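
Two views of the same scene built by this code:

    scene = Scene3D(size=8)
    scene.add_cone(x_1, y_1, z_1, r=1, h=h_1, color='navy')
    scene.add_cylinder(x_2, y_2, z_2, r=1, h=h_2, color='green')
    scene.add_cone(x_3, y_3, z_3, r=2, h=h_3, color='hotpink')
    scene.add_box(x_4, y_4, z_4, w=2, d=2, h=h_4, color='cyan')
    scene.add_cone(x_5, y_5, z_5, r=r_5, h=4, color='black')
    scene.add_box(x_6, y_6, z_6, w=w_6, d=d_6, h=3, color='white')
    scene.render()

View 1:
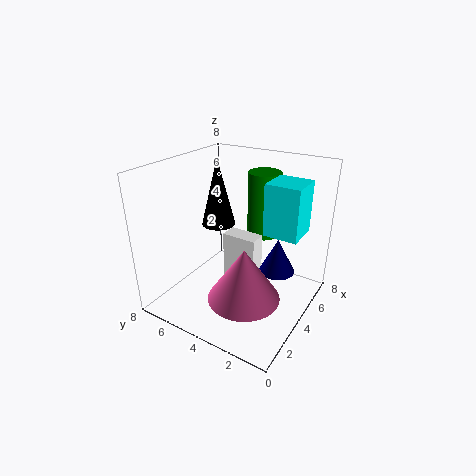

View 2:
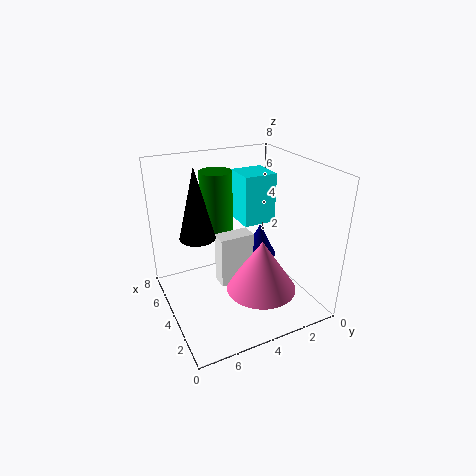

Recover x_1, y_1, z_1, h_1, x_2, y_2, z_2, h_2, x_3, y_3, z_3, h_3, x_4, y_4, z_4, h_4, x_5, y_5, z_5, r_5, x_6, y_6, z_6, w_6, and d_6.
x_1 = 5; y_1 = 2; z_1 = 2; h_1 = 2; x_2 = 7; y_2 = 4; z_2 = 3; h_2 = 4; x_3 = 3; y_3 = 3; z_3 = 1; h_3 = 3; x_4 = 5; y_4 = 1; z_4 = 4; h_4 = 3; x_5 = 5; y_5 = 6; z_5 = 4; r_5 = 1; x_6 = 4; y_6 = 3; z_6 = 1; w_6 = 1; d_6 = 2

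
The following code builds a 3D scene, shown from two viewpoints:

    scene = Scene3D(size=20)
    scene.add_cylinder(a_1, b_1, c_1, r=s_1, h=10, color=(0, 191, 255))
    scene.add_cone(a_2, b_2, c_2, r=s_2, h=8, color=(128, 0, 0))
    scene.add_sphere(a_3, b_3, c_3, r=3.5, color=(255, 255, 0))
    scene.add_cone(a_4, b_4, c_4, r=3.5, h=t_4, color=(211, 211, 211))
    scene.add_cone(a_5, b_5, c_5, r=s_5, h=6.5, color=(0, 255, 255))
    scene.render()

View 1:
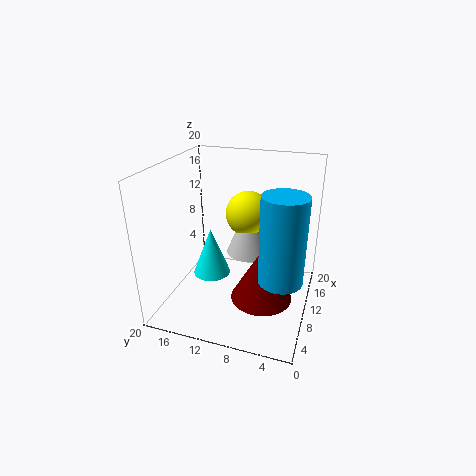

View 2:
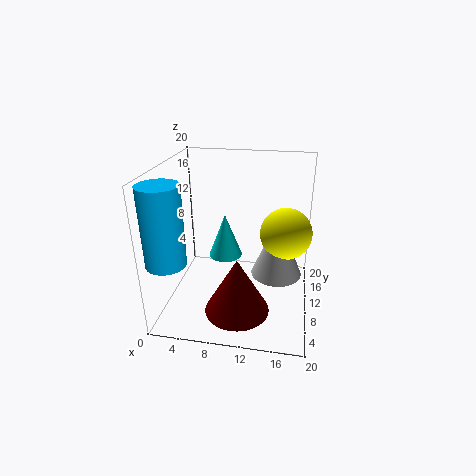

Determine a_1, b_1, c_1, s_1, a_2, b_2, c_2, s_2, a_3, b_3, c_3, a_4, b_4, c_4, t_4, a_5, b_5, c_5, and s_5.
a_1 = 2.5
b_1 = 2.5
c_1 = 9.5
s_1 = 2.5
a_2 = 10.5
b_2 = 6.5
c_2 = 0.5
s_2 = 4.5
a_3 = 16.5
b_3 = 10.5
c_3 = 11
a_4 = 15.5
b_4 = 10
c_4 = 5
t_4 = 8.5
a_5 = 7.5
b_5 = 13
c_5 = 5.5
s_5 = 2.5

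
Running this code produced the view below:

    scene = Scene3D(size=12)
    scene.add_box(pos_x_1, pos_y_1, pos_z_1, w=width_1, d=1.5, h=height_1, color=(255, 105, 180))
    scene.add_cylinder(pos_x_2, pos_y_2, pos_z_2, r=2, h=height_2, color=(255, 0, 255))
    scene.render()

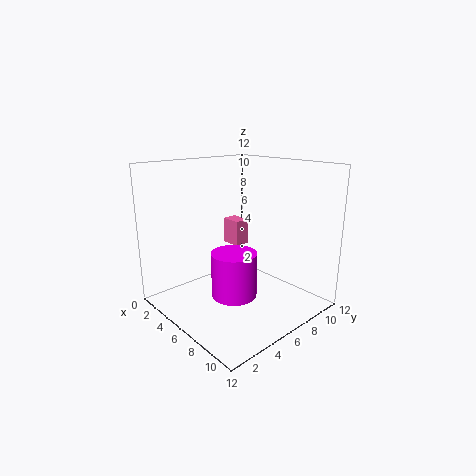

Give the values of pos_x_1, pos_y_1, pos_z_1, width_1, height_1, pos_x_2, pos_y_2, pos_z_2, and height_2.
pos_x_1 = 0.5, pos_y_1 = 9, pos_z_1 = 3.5, width_1 = 2, height_1 = 2.5, pos_x_2 = 5.5, pos_y_2 = 6, pos_z_2 = 0.5, height_2 = 4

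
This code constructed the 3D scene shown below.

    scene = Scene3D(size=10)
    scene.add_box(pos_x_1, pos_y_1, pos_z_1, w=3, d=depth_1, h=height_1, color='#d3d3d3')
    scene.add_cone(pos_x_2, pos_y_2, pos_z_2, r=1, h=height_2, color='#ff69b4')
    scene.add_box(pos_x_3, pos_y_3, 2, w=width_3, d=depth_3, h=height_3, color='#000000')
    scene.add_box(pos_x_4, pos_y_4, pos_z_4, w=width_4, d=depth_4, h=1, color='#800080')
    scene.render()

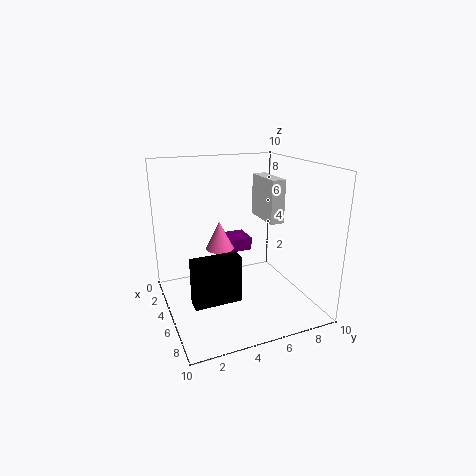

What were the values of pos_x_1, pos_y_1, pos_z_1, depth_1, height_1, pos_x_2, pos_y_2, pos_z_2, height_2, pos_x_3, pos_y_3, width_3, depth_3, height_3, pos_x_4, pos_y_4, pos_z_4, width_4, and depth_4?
pos_x_1 = 3; pos_y_1 = 7; pos_z_1 = 6; depth_1 = 1; height_1 = 3; pos_x_2 = 4; pos_y_2 = 4; pos_z_2 = 4; height_2 = 2; pos_x_3 = 7; pos_y_3 = 1; width_3 = 1; depth_3 = 3; height_3 = 3; pos_x_4 = 1; pos_y_4 = 5; pos_z_4 = 3; width_4 = 2; depth_4 = 2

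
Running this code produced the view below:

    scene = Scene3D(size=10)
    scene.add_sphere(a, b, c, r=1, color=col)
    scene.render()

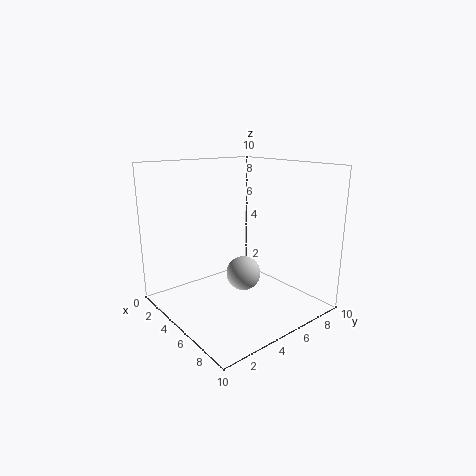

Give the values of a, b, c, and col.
a = 8, b = 3, c = 4, col = 'lightgray'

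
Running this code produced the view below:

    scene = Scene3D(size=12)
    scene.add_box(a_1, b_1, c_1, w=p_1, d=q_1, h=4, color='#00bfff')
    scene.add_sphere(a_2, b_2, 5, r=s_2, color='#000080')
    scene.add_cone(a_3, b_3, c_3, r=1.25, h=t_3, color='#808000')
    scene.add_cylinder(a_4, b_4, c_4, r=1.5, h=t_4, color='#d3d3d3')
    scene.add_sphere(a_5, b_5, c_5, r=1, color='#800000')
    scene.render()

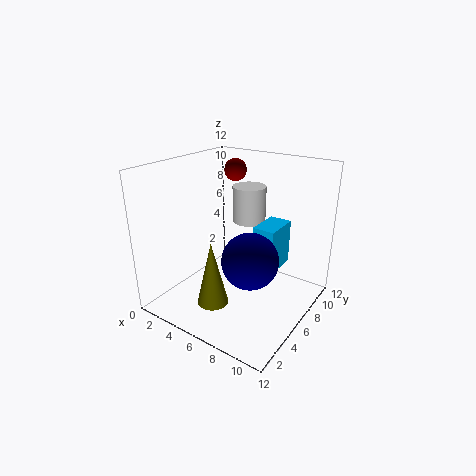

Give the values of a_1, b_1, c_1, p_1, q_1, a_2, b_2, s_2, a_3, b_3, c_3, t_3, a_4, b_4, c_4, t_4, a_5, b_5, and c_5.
a_1 = 6.5; b_1 = 7.5; c_1 = 2.5; p_1 = 2; q_1 = 3.25; a_2 = 8; b_2 = 4.75; s_2 = 2.25; a_3 = 5.75; b_3 = 2.75; c_3 = 1.5; t_3 = 5.25; a_4 = 5; b_4 = 9.25; c_4 = 6.25; t_4 = 3.25; a_5 = 3.5; b_5 = 9.25; c_5 = 10.75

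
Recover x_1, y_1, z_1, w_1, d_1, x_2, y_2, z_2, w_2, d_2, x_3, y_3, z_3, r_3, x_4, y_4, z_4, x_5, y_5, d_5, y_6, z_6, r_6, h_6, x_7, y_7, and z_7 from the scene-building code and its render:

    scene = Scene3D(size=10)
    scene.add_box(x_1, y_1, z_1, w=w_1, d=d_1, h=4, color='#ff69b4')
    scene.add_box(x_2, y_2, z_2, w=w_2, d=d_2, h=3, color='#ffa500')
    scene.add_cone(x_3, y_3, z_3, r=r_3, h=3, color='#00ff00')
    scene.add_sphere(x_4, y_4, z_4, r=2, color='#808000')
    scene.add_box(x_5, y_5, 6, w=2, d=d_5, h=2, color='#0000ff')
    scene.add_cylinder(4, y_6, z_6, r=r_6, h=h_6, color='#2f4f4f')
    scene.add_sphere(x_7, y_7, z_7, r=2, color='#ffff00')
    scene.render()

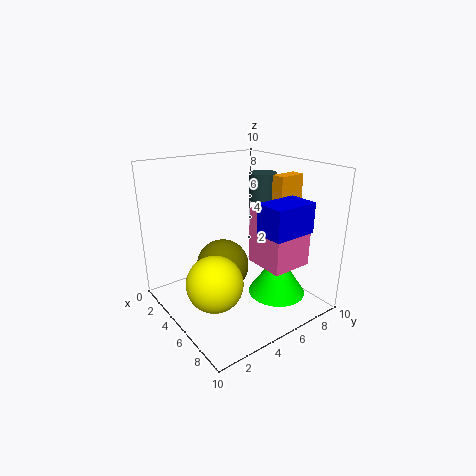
x_1 = 5
y_1 = 6
z_1 = 3
w_1 = 3
d_1 = 3
x_2 = 5
y_2 = 8
z_2 = 6
w_2 = 1
d_2 = 2
x_3 = 7
y_3 = 7
z_3 = 1
r_3 = 2
x_4 = 3
y_4 = 5
z_4 = 2
x_5 = 7
y_5 = 5
d_5 = 3
y_6 = 8
z_6 = 7
r_6 = 1
h_6 = 2
x_7 = 5
y_7 = 3
z_7 = 2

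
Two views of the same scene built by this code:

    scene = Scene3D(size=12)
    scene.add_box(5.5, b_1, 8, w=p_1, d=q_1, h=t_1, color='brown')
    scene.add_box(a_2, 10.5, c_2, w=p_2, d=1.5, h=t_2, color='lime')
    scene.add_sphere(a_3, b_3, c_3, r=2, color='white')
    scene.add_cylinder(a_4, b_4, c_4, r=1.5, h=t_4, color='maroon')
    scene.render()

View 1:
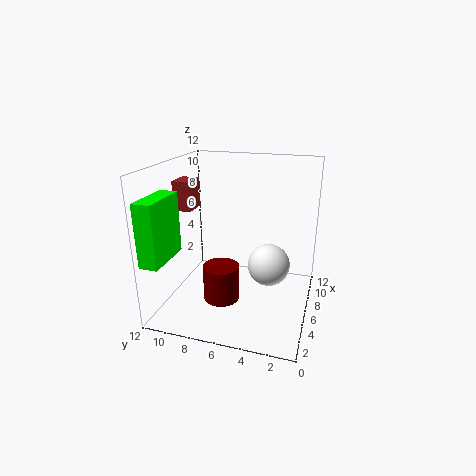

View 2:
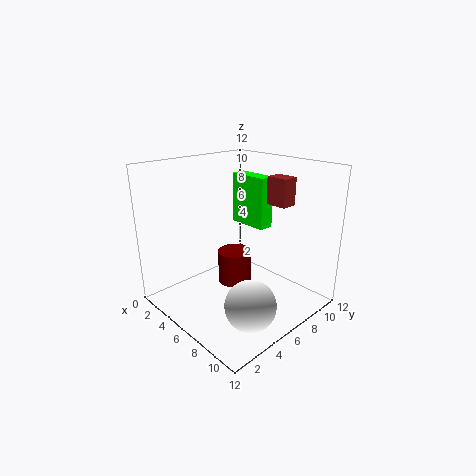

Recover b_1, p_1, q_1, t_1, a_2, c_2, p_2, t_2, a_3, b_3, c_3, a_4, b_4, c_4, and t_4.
b_1 = 10, p_1 = 2, q_1 = 1.5, t_1 = 2.5, a_2 = 0.5, c_2 = 5, p_2 = 4, t_2 = 5, a_3 = 9.5, b_3 = 4, c_3 = 2, a_4 = 4.5, b_4 = 7, c_4 = 1, t_4 = 3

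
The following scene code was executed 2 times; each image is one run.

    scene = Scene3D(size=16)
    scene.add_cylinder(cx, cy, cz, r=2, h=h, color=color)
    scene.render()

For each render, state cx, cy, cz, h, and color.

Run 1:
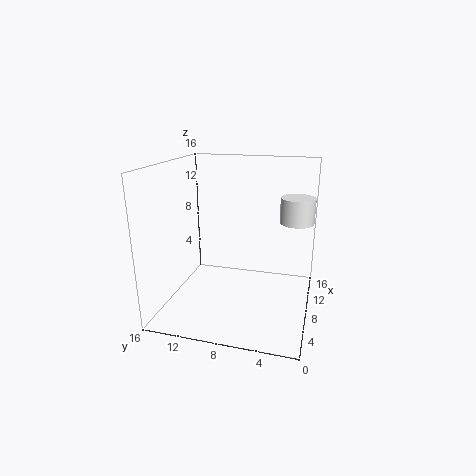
cx = 12, cy = 2, cz = 9, h = 3, color = 'white'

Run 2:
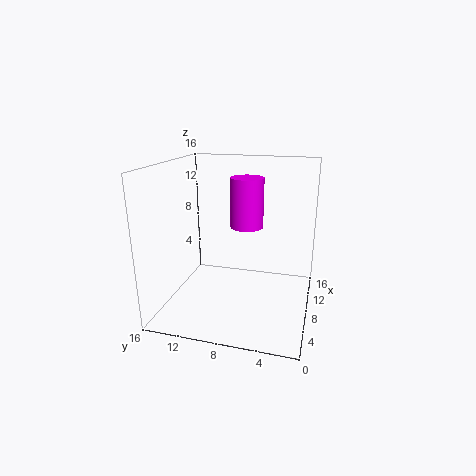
cx = 12, cy = 8, cz = 8, h = 6, color = 'magenta'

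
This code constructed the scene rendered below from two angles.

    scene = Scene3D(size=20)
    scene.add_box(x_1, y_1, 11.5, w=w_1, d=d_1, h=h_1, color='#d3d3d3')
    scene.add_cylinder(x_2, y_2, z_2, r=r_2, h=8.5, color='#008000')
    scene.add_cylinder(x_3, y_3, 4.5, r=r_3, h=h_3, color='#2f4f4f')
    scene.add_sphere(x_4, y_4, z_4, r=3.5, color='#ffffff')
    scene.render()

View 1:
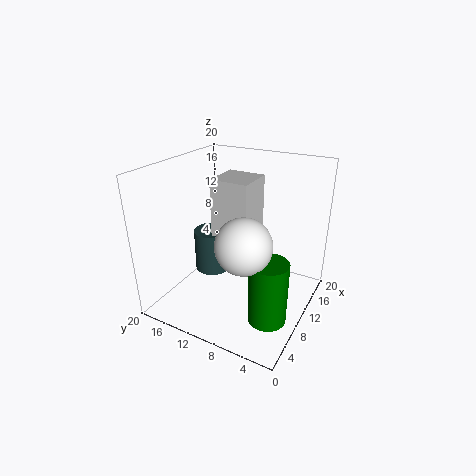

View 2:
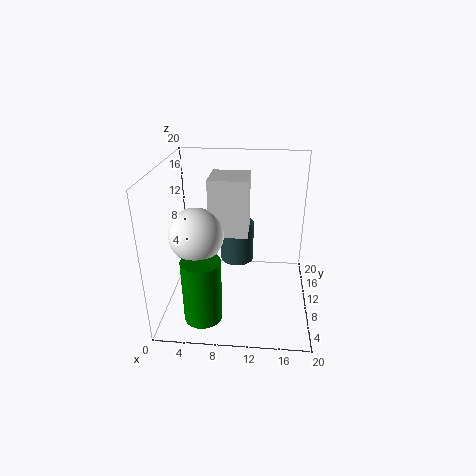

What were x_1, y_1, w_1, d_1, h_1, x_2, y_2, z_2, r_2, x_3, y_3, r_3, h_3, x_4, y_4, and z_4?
x_1 = 6.5
y_1 = 7
w_1 = 5
d_1 = 5
h_1 = 7.5
x_2 = 6
y_2 = 3.5
z_2 = 1.5
r_2 = 2.5
x_3 = 9.5
y_3 = 14
r_3 = 2.5
h_3 = 6
x_4 = 5
y_4 = 6.5
z_4 = 12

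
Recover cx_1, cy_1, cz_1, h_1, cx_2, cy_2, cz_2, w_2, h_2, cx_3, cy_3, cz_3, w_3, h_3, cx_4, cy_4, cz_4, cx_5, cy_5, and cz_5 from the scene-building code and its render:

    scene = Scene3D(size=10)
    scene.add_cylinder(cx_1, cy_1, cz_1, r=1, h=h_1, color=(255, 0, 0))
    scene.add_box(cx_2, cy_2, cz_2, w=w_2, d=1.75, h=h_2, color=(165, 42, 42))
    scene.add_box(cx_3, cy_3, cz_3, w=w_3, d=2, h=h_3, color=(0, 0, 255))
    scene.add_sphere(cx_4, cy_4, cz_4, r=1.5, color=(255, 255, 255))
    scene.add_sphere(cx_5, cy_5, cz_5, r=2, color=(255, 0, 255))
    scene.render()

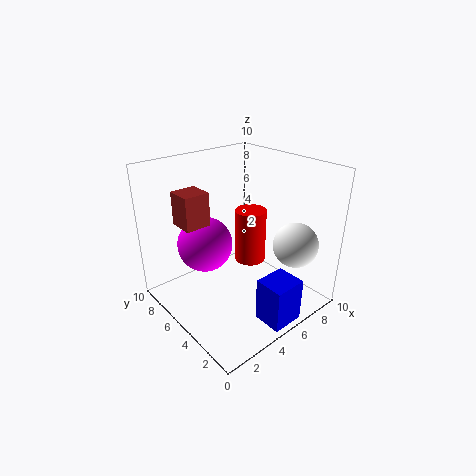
cx_1 = 5; cy_1 = 3.75; cz_1 = 4; h_1 = 3.5; cx_2 = 1.5; cy_2 = 5.75; cz_2 = 6.25; w_2 = 1.75; h_2 = 2.25; cx_3 = 4.25; cy_3 = 0.25; cz_3 = 0.25; w_3 = 2.25; h_3 = 3; cx_4 = 7.25; cy_4 = 1.75; cz_4 = 5; cx_5 = 3.75; cy_5 = 7.25; cz_5 = 4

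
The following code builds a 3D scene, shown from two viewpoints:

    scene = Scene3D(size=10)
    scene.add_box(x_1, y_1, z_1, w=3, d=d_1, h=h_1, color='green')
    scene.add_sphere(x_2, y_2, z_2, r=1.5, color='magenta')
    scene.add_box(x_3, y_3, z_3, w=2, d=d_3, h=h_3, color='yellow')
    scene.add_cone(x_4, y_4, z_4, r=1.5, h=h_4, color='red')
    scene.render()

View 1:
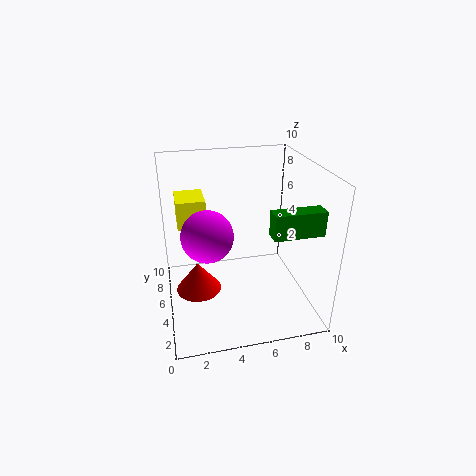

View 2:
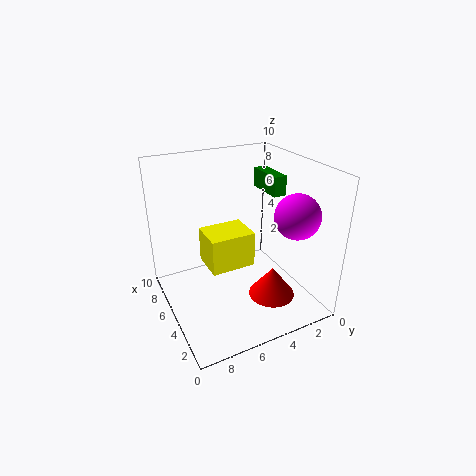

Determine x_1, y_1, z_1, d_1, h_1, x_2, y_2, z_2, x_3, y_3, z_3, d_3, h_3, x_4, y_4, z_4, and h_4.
x_1 = 6
y_1 = 0.5
z_1 = 7
d_1 = 1
h_1 = 1.5
x_2 = 2.5
y_2 = 2
z_2 = 7
x_3 = 1
y_3 = 6
z_3 = 5.5
d_3 = 2.5
h_3 = 2
x_4 = 2
y_4 = 4
z_4 = 2
h_4 = 2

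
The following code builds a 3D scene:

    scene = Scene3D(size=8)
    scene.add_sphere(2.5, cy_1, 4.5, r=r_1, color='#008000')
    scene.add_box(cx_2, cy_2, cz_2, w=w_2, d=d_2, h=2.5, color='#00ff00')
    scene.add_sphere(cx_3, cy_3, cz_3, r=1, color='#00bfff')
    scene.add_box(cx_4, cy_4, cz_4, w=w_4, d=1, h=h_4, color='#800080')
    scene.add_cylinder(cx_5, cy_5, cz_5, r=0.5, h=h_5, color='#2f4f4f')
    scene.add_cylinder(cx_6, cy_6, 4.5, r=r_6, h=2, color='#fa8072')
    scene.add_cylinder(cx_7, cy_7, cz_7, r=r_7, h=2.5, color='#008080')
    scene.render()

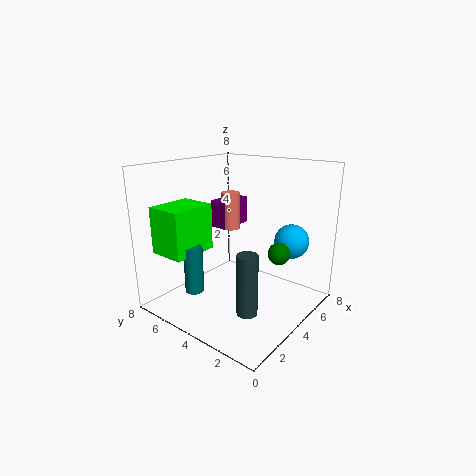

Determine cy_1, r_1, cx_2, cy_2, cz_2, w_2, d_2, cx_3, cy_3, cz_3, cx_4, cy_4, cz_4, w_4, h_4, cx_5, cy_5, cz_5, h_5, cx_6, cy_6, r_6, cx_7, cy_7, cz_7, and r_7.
cy_1 = 0.5, r_1 = 0.5, cx_2 = 0.5, cy_2 = 5, cz_2 = 3.5, w_2 = 2.5, d_2 = 2, cx_3 = 6.5, cy_3 = 2, cz_3 = 3.5, cx_4 = 3.5, cy_4 = 4.5, cz_4 = 4.5, w_4 = 2, h_4 = 1.5, cx_5 = 1.5, cy_5 = 1.5, cz_5 = 1.5, h_5 = 3, cx_6 = 4, cy_6 = 4.5, r_6 = 0.5, cx_7 = 1.5, cy_7 = 5, cz_7 = 1.5, r_7 = 0.5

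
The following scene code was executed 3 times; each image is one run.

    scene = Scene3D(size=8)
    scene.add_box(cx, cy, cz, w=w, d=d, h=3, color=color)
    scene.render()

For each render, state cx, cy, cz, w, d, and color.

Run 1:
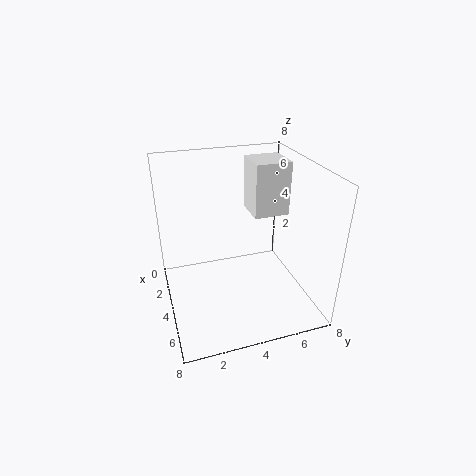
cx = 2, cy = 5, cz = 5, w = 2, d = 2, color = 'white'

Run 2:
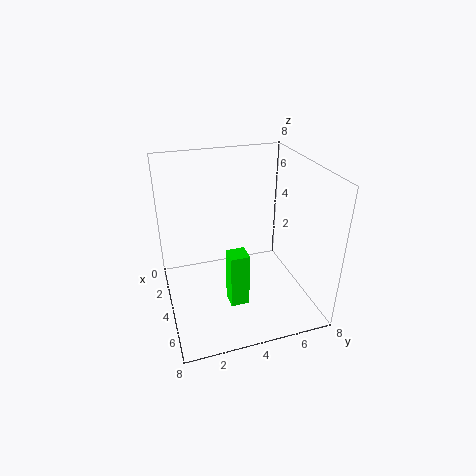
cx = 5, cy = 3, cz = 1, w = 1, d = 1, color = 'lime'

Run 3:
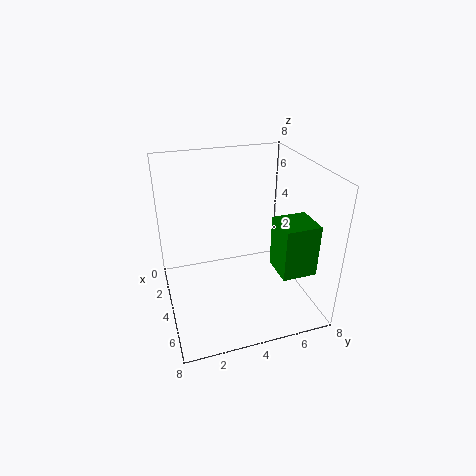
cx = 4, cy = 6, cz = 2, w = 2, d = 2, color = 'green'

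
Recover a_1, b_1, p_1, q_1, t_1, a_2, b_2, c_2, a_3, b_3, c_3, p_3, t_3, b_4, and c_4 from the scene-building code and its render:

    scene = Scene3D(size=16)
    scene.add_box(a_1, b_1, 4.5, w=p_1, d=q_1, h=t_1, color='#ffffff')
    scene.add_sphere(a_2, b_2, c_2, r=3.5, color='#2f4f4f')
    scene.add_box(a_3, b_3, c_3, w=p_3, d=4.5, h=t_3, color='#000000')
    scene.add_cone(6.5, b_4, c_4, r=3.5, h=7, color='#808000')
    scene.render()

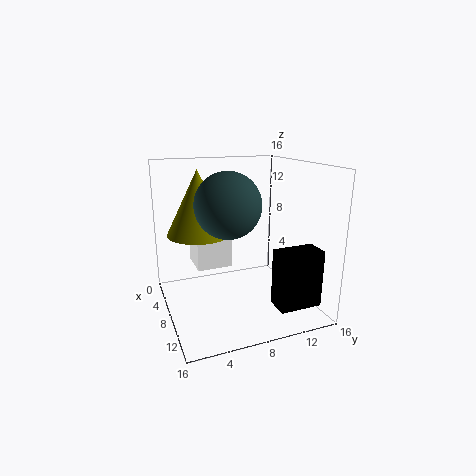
a_1 = 3.5
b_1 = 3.5
p_1 = 4
q_1 = 4
t_1 = 4
a_2 = 9
b_2 = 6.5
c_2 = 12
a_3 = 12.5
b_3 = 10
c_3 = 2
p_3 = 2.5
t_3 = 6
b_4 = 4
c_4 = 8.5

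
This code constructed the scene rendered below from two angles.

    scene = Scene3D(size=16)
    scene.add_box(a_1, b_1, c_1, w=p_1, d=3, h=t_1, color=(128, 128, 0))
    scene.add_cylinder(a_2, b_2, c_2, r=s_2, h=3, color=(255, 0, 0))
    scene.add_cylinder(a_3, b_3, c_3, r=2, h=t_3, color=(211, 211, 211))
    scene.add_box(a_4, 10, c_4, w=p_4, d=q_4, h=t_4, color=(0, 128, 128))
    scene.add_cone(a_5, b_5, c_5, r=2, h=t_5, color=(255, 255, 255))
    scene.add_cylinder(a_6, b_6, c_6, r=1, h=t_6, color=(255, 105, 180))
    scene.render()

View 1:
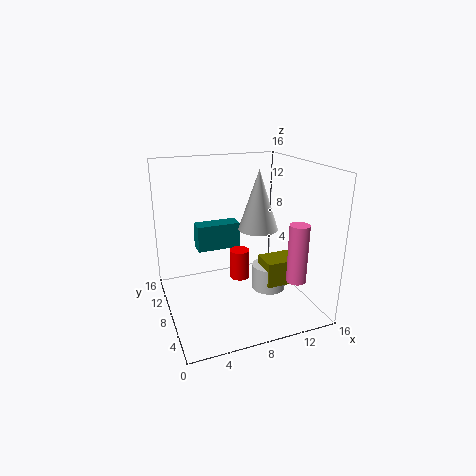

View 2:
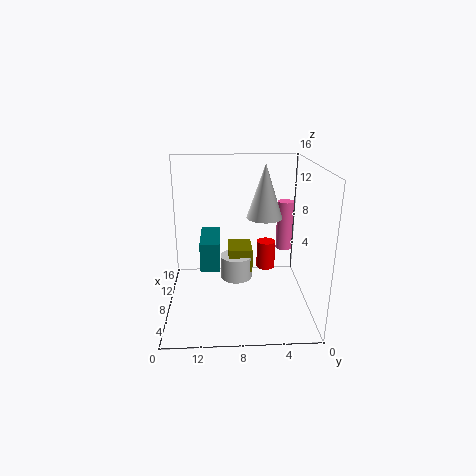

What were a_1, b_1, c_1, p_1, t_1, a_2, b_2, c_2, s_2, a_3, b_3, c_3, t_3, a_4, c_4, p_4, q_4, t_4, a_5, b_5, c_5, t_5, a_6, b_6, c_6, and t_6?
a_1 = 11
b_1 = 6
c_1 = 2
p_1 = 4
t_1 = 3
a_2 = 7
b_2 = 5
c_2 = 5
s_2 = 1
a_3 = 12
b_3 = 8
c_3 = 1
t_3 = 3
a_4 = 4
c_4 = 6
p_4 = 5
q_4 = 2
t_4 = 3
a_5 = 9
b_5 = 5
c_5 = 10
t_5 = 6
a_6 = 12
b_6 = 2
c_6 = 5
t_6 = 6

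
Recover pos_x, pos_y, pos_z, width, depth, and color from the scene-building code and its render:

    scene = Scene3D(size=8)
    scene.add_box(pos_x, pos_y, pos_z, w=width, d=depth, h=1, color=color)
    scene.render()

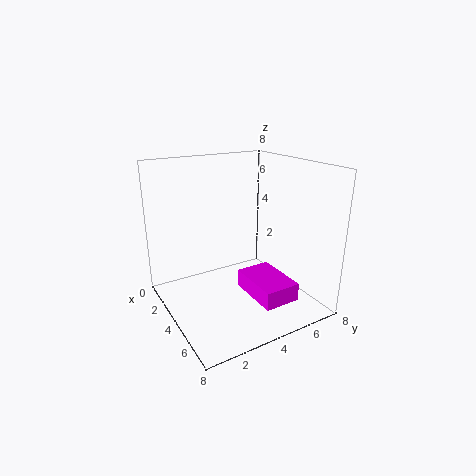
pos_x = 4, pos_y = 4, pos_z = 1, width = 3, depth = 2, color = 'magenta'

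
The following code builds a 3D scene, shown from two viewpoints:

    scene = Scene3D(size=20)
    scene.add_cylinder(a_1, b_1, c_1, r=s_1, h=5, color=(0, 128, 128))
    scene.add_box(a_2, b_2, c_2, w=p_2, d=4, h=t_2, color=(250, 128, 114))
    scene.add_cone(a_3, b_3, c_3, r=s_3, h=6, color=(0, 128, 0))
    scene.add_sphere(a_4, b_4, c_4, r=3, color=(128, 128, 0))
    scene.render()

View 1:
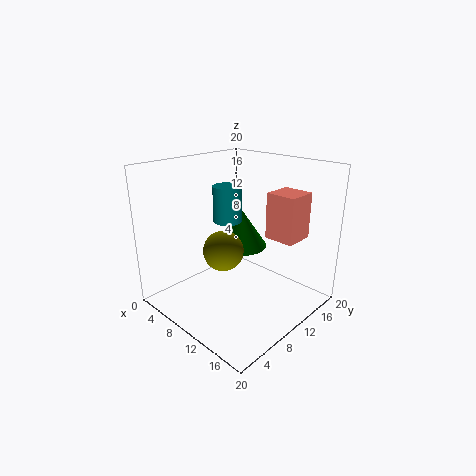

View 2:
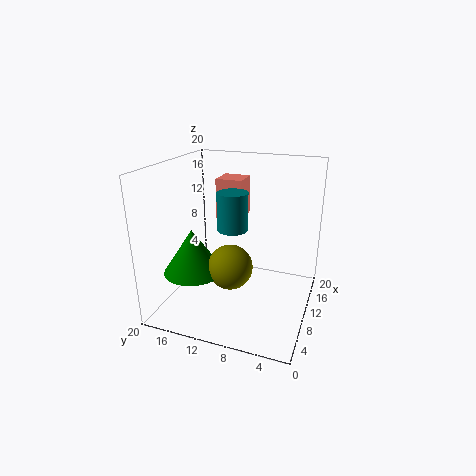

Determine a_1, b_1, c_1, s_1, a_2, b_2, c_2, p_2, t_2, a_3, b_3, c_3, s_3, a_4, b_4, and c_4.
a_1 = 8, b_1 = 10, c_1 = 12, s_1 = 2, a_2 = 14, b_2 = 11, c_2 = 11, p_2 = 4, t_2 = 6, a_3 = 6, b_3 = 15, c_3 = 6, s_3 = 4, a_4 = 7, b_4 = 10, c_4 = 7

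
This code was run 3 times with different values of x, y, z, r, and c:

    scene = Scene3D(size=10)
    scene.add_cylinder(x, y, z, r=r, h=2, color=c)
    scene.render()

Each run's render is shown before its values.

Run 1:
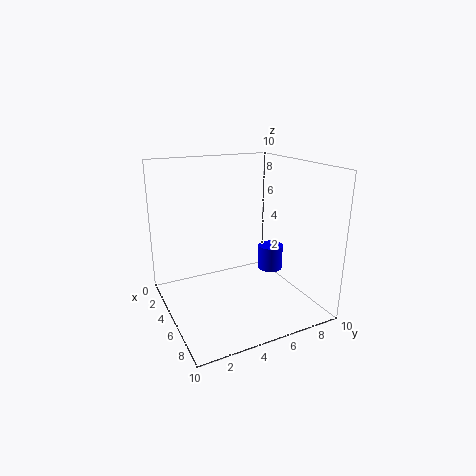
x = 3, y = 9, z = 1, r = 1, c = 'blue'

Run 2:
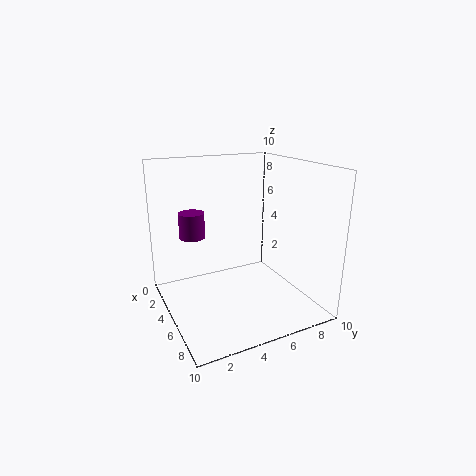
x = 1, y = 3, z = 4, r = 1, c = 'purple'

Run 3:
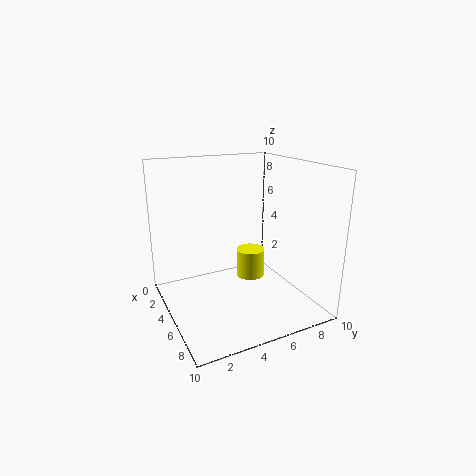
x = 5, y = 6, z = 2, r = 1, c = 'yellow'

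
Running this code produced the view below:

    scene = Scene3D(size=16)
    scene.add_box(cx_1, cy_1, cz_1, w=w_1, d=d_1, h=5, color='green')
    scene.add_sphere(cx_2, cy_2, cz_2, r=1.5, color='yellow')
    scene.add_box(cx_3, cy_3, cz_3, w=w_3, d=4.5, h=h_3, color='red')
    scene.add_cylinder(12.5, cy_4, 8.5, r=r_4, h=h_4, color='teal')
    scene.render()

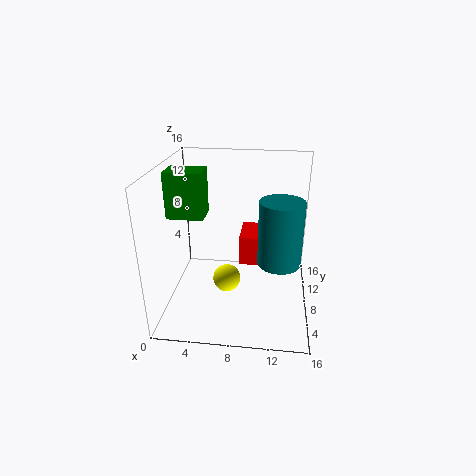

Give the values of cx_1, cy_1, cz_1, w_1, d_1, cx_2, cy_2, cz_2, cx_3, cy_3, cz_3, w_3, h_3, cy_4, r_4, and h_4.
cx_1 = 0.5, cy_1 = 6.5, cz_1 = 10.5, w_1 = 4, d_1 = 3, cx_2 = 7, cy_2 = 6, cz_2 = 4, cx_3 = 8, cy_3 = 9, cz_3 = 4, w_3 = 5, h_3 = 3.5, cy_4 = 2.5, r_4 = 2, h_4 = 6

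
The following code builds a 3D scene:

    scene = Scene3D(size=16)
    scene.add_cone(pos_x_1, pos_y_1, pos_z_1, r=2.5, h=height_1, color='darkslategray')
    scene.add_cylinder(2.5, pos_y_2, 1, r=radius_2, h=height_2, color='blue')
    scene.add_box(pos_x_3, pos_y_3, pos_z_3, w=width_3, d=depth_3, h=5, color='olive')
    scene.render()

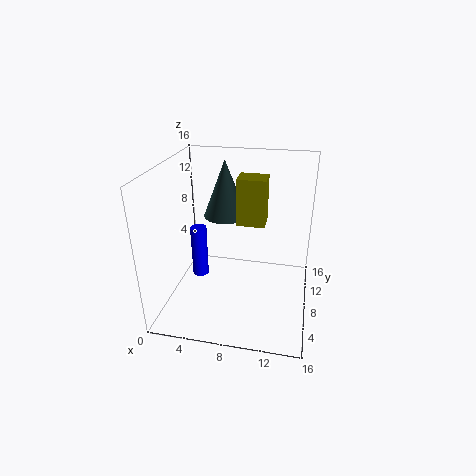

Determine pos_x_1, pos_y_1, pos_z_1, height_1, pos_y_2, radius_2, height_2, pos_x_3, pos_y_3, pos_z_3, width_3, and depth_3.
pos_x_1 = 6
pos_y_1 = 10.5
pos_z_1 = 9.5
height_1 = 6.5
pos_y_2 = 10.5
radius_2 = 1
height_2 = 6.5
pos_x_3 = 8
pos_y_3 = 7
pos_z_3 = 10
width_3 = 3
depth_3 = 2.5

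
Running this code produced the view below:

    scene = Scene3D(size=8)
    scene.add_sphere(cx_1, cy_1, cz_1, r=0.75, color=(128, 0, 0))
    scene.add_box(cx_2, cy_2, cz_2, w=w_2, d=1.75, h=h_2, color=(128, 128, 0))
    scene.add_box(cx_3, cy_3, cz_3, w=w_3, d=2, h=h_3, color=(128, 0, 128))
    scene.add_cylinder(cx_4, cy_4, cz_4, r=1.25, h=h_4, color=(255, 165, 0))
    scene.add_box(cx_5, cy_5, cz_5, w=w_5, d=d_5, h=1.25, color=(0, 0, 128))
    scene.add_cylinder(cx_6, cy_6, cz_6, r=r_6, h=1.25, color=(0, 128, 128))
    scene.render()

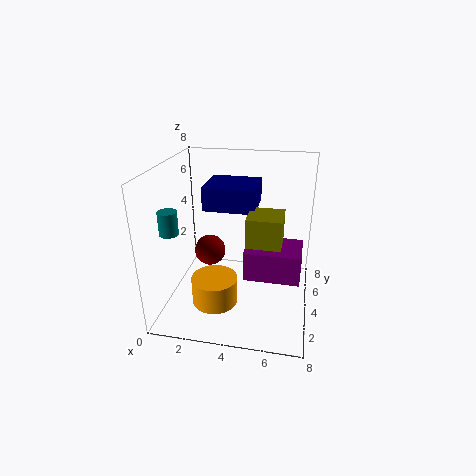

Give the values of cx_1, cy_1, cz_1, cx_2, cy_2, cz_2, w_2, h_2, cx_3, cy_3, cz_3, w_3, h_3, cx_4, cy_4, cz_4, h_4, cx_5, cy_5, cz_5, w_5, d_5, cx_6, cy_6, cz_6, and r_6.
cx_1 = 3, cy_1 = 2, cz_1 = 4.25, cx_2 = 4.75, cy_2 = 2, cz_2 = 4.5, w_2 = 1.75, h_2 = 1.5, cx_3 = 4.75, cy_3 = 1.5, cz_3 = 3, w_3 = 2.75, h_3 = 1.5, cx_4 = 3, cy_4 = 2.5, cz_4 = 0.75, h_4 = 1.5, cx_5 = 2.25, cy_5 = 3.25, cz_5 = 5.75, w_5 = 2.75, d_5 = 2.5, cx_6 = 0.75, cy_6 = 2.25, cz_6 = 4.75, r_6 = 0.5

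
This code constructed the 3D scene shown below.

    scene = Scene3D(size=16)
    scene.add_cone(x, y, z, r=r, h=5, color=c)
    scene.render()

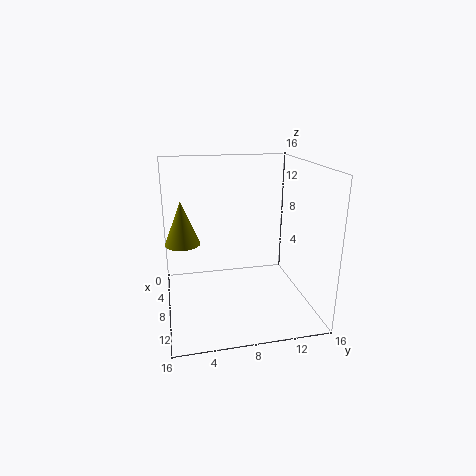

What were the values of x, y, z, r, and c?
x = 6; y = 2; z = 7; r = 2; c = 'olive'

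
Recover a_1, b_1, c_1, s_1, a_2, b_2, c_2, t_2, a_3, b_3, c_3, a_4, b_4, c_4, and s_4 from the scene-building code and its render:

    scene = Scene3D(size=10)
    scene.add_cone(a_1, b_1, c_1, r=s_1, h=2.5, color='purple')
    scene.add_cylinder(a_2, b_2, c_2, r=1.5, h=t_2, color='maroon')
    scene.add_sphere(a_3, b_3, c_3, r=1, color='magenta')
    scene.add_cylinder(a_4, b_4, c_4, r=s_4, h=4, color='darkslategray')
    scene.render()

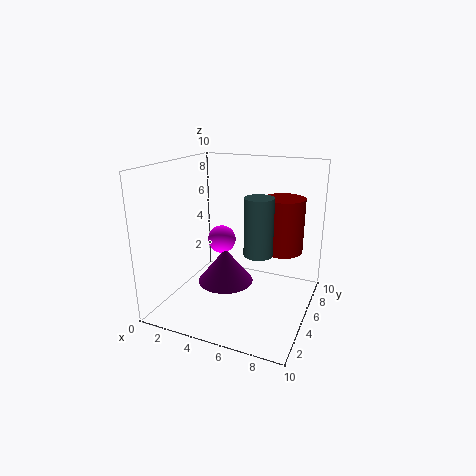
a_1 = 4
b_1 = 5
c_1 = 1.5
s_1 = 2
a_2 = 7.5
b_2 = 7.5
c_2 = 3.5
t_2 = 4
a_3 = 3.5
b_3 = 5.5
c_3 = 4.5
a_4 = 6.5
b_4 = 5
c_4 = 4
s_4 = 1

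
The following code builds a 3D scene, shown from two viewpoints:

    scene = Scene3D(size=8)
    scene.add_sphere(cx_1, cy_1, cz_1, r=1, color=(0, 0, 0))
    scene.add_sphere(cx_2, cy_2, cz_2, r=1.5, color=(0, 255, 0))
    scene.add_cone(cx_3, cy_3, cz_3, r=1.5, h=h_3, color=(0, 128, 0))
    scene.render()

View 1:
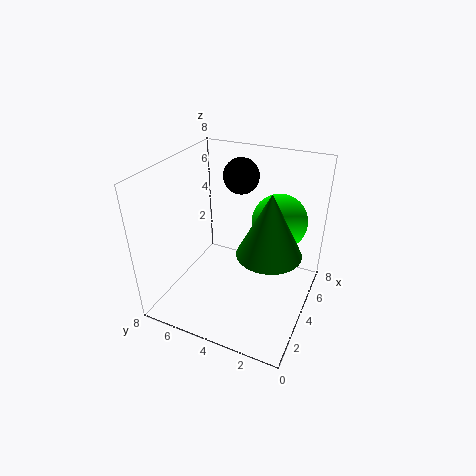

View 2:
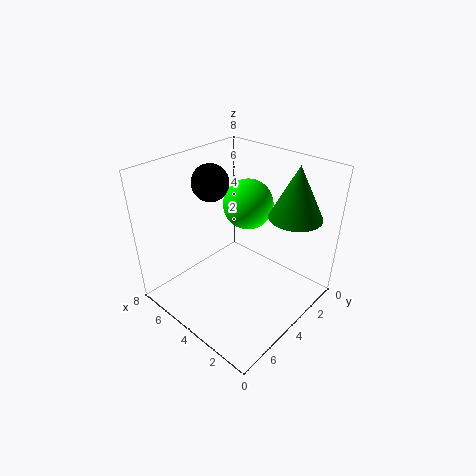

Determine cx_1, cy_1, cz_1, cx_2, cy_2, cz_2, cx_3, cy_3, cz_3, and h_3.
cx_1 = 5.5
cy_1 = 4.5
cz_1 = 7
cx_2 = 5
cy_2 = 2
cz_2 = 5
cx_3 = 2
cy_3 = 1.5
cz_3 = 5
h_3 = 3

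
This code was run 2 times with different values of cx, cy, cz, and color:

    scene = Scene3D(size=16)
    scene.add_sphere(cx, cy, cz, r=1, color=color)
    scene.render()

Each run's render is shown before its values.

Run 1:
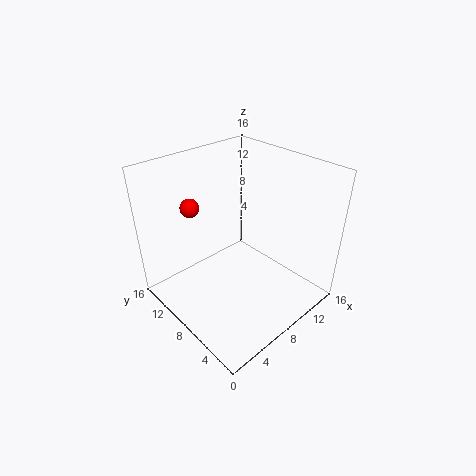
cx = 4; cy = 11; cz = 12; color = 'red'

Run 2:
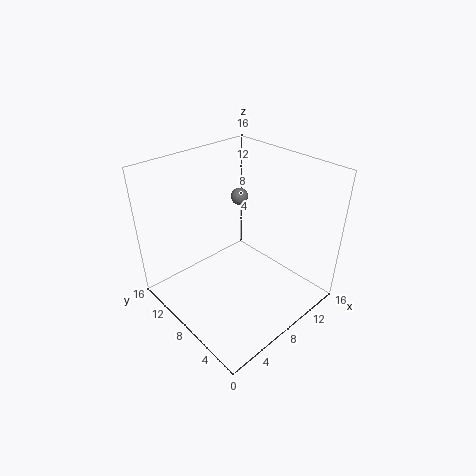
cx = 11; cy = 11; cz = 11; color = 'gray'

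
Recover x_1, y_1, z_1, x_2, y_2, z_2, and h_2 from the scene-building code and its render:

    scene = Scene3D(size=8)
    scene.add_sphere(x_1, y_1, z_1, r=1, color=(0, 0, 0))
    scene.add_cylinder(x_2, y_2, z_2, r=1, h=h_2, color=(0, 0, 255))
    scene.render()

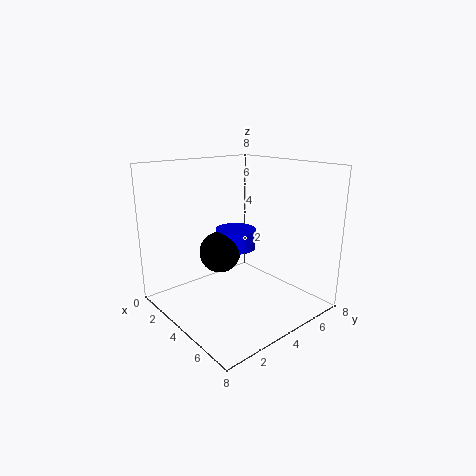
x_1 = 5
y_1 = 2
z_1 = 4
x_2 = 5
y_2 = 3
z_2 = 4
h_2 = 1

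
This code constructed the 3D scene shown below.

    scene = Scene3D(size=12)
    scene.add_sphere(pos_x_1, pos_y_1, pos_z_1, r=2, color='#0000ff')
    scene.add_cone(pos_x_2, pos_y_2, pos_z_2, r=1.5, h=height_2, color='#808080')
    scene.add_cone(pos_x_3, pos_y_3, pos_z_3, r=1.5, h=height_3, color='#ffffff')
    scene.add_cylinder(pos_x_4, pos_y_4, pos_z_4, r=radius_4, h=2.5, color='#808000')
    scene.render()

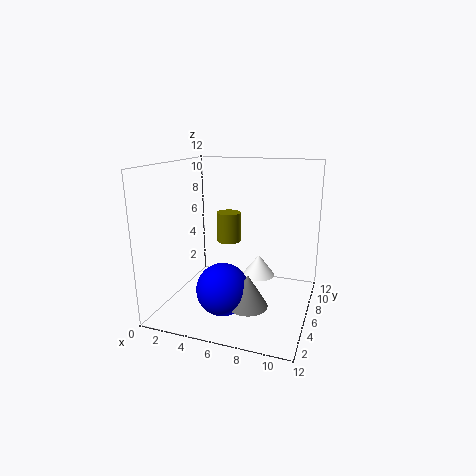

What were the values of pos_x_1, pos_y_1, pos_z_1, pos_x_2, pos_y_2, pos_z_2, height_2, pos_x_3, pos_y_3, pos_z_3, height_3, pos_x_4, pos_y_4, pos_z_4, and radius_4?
pos_x_1 = 6; pos_y_1 = 2.5; pos_z_1 = 3; pos_x_2 = 8; pos_y_2 = 2.5; pos_z_2 = 2; height_2 = 2.5; pos_x_3 = 7; pos_y_3 = 9; pos_z_3 = 1.5; height_3 = 2; pos_x_4 = 5; pos_y_4 = 6.5; pos_z_4 = 5.5; radius_4 = 1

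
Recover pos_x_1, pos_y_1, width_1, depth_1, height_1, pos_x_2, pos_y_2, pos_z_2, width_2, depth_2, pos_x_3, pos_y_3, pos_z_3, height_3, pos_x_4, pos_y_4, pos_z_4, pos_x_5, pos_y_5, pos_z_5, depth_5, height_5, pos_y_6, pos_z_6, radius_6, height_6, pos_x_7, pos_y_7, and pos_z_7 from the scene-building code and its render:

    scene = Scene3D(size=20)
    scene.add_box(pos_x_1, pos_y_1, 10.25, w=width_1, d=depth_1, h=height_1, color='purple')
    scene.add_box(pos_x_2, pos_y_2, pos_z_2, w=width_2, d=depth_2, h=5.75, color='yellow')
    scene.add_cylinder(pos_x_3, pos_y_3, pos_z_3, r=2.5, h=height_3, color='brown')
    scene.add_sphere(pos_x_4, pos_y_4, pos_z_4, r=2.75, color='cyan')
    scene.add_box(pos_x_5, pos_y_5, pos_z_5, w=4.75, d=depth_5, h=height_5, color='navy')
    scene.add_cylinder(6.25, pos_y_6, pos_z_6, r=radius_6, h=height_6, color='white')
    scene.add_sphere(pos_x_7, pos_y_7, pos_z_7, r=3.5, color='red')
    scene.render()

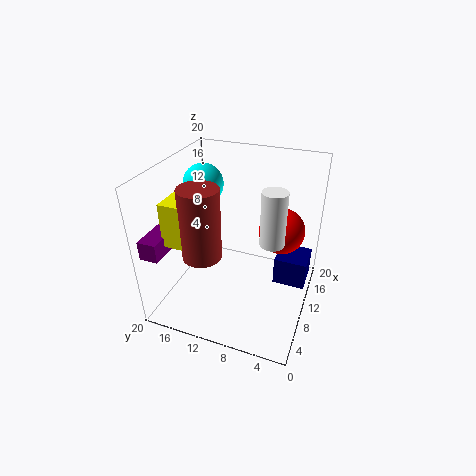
pos_x_1 = 0.75
pos_y_1 = 17
width_1 = 5.25
depth_1 = 2.5
height_1 = 2.5
pos_x_2 = 2.75
pos_y_2 = 14.25
pos_z_2 = 11.5
width_2 = 4
depth_2 = 3
pos_x_3 = 4.5
pos_y_3 = 12.75
pos_z_3 = 10
height_3 = 9.25
pos_x_4 = 11.25
pos_y_4 = 15.5
pos_z_4 = 16.75
pos_x_5 = 12.5
pos_y_5 = 0.5
pos_z_5 = 1.5
depth_5 = 4.75
height_5 = 4.25
pos_y_6 = 4.25
pos_z_6 = 12.75
radius_6 = 1.5
height_6 = 6.75
pos_x_7 = 16.25
pos_y_7 = 5.25
pos_z_7 = 8.5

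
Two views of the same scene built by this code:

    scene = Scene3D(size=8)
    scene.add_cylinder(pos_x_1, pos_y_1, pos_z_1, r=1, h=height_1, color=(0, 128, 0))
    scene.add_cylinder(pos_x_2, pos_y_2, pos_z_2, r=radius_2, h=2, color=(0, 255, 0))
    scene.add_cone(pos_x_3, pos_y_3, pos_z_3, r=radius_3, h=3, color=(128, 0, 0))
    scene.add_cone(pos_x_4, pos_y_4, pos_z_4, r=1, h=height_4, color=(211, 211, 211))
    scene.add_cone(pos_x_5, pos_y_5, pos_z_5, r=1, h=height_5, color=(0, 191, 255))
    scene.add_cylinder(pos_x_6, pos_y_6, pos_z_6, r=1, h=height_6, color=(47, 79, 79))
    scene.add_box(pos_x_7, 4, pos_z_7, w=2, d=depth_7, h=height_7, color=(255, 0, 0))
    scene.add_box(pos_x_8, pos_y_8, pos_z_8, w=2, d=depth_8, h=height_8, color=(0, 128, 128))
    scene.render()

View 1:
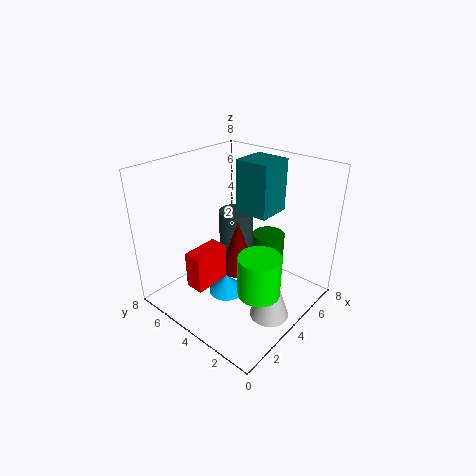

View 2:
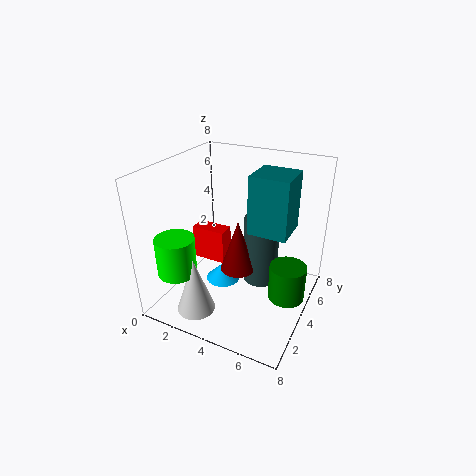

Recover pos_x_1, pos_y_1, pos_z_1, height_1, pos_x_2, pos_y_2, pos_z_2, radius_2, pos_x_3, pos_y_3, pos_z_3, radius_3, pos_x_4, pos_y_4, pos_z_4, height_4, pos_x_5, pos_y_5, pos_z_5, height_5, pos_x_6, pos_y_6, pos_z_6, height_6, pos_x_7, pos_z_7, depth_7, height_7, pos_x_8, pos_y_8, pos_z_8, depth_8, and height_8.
pos_x_1 = 7, pos_y_1 = 4, pos_z_1 = 1, height_1 = 2, pos_x_2 = 2, pos_y_2 = 1, pos_z_2 = 3, radius_2 = 1, pos_x_3 = 4, pos_y_3 = 4, pos_z_3 = 2, radius_3 = 1, pos_x_4 = 3, pos_y_4 = 1, pos_z_4 = 1, height_4 = 3, pos_x_5 = 3, pos_y_5 = 4, pos_z_5 = 1, height_5 = 1, pos_x_6 = 5, pos_y_6 = 5, pos_z_6 = 1, height_6 = 4, pos_x_7 = 1, pos_z_7 = 2, depth_7 = 1, height_7 = 2, pos_x_8 = 5, pos_y_8 = 3, pos_z_8 = 5, depth_8 = 2, height_8 = 3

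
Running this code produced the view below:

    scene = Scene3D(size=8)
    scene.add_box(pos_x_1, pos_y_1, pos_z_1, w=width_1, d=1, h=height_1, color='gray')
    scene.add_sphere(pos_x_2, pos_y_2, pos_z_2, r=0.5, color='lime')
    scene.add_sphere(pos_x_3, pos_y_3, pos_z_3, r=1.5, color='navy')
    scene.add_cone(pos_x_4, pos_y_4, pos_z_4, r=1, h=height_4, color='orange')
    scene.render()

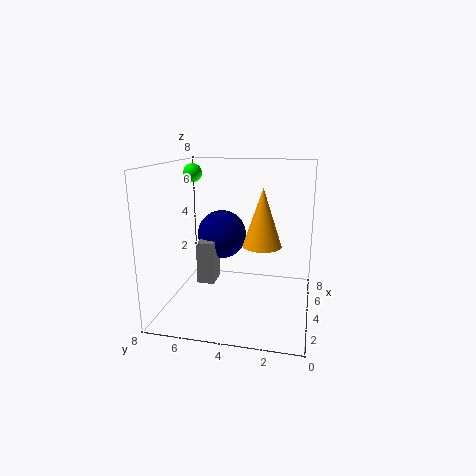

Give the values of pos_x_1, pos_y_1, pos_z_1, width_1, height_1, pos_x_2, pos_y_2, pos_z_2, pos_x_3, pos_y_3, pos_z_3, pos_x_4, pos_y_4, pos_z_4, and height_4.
pos_x_1 = 4
pos_y_1 = 5.5
pos_z_1 = 1
width_1 = 1.5
height_1 = 2.5
pos_x_2 = 4
pos_y_2 = 6.5
pos_z_2 = 7.5
pos_x_3 = 6
pos_y_3 = 5.5
pos_z_3 = 3.5
pos_x_4 = 3
pos_y_4 = 2.5
pos_z_4 = 4
height_4 = 3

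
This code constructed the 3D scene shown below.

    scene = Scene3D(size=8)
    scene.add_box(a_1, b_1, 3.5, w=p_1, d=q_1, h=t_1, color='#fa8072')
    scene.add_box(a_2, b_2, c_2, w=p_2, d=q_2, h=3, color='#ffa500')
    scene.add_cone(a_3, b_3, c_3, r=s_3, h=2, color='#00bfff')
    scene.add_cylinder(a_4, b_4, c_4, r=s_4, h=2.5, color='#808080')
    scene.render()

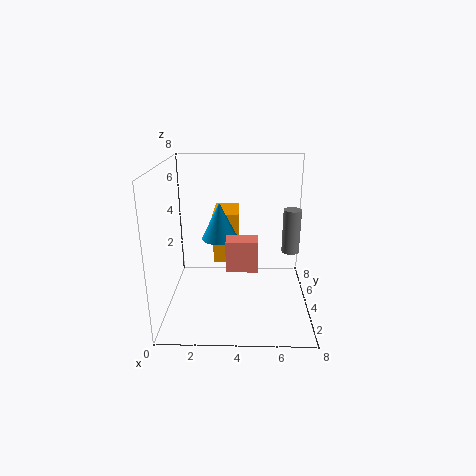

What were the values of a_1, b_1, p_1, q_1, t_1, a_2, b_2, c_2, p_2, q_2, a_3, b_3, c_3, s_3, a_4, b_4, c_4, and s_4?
a_1 = 3.5, b_1 = 1, p_1 = 1.5, q_1 = 1, t_1 = 1.5, a_2 = 2.5, b_2 = 5, c_2 = 2, p_2 = 1.5, q_2 = 2.5, a_3 = 3, b_3 = 4, c_3 = 4, s_3 = 1, a_4 = 7, b_4 = 4.5, c_4 = 3, s_4 = 0.5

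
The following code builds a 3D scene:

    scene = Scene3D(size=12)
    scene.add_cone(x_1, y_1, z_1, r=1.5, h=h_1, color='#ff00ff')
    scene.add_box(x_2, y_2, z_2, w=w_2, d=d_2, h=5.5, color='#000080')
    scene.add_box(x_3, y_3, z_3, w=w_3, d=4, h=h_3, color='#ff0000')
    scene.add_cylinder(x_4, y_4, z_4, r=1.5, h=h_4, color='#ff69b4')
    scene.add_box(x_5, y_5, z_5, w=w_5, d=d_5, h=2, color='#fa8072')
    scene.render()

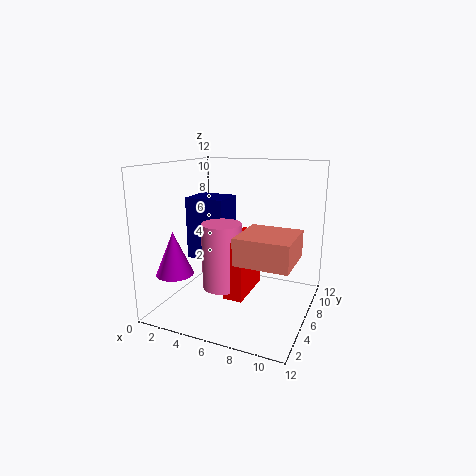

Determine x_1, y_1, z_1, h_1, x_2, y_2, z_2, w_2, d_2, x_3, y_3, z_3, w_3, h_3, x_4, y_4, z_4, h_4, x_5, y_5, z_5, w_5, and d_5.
x_1 = 2, y_1 = 2.5, z_1 = 3.5, h_1 = 3.5, x_2 = 1, y_2 = 6, z_2 = 3.5, w_2 = 3.5, d_2 = 3, x_3 = 6.5, y_3 = 2, z_3 = 2.5, w_3 = 1.5, h_3 = 4.5, x_4 = 6, y_4 = 3, z_4 = 3, h_4 = 5, x_5 = 7.5, y_5 = 1.5, z_5 = 5.5, w_5 = 4, d_5 = 4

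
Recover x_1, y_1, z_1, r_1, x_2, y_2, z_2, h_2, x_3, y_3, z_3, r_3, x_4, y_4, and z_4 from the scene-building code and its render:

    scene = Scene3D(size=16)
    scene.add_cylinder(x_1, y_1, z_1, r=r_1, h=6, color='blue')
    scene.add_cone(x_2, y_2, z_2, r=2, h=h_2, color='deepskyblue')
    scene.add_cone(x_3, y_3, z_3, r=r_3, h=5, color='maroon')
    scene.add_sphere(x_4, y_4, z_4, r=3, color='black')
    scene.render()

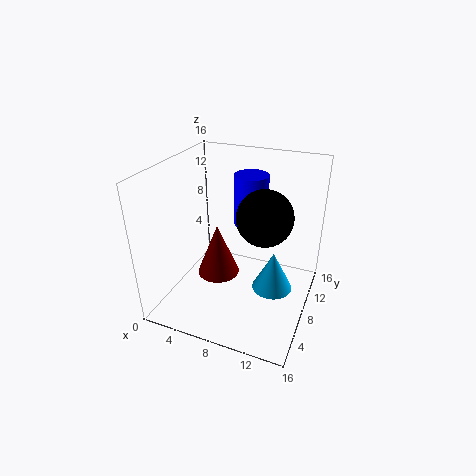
x_1 = 8; y_1 = 12; z_1 = 8; r_1 = 2; x_2 = 13; y_2 = 5; z_2 = 5; h_2 = 4; x_3 = 8; y_3 = 3; z_3 = 7; r_3 = 2; x_4 = 11; y_4 = 8; z_4 = 11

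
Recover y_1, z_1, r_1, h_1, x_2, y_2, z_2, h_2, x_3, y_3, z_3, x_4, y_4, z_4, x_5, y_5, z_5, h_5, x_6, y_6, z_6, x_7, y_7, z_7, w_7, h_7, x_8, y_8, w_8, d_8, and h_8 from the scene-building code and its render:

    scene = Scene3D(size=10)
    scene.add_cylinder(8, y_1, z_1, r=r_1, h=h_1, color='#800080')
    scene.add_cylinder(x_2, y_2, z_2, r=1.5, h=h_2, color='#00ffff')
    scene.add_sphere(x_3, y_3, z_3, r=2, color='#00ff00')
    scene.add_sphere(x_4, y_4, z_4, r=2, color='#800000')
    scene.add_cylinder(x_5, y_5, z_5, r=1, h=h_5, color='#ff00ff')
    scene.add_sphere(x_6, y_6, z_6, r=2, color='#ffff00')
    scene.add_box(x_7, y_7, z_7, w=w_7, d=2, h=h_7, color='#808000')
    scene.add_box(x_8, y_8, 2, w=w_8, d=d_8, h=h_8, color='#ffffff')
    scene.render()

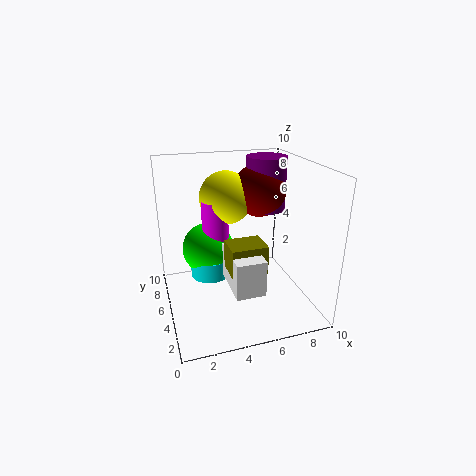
y_1 = 7.5
z_1 = 6
r_1 = 1.5
h_1 = 4
x_2 = 3.5
y_2 = 7.5
z_2 = 1
h_2 = 1.5
x_3 = 3.5
y_3 = 8
z_3 = 3
x_4 = 7.5
y_4 = 7.5
z_4 = 7.5
x_5 = 4
y_5 = 7.5
z_5 = 3
h_5 = 4
x_6 = 5
y_6 = 8
z_6 = 7
x_7 = 4
y_7 = 3
z_7 = 3
w_7 = 2.5
h_7 = 2
x_8 = 4
y_8 = 2
w_8 = 2
d_8 = 3.5
h_8 = 2.5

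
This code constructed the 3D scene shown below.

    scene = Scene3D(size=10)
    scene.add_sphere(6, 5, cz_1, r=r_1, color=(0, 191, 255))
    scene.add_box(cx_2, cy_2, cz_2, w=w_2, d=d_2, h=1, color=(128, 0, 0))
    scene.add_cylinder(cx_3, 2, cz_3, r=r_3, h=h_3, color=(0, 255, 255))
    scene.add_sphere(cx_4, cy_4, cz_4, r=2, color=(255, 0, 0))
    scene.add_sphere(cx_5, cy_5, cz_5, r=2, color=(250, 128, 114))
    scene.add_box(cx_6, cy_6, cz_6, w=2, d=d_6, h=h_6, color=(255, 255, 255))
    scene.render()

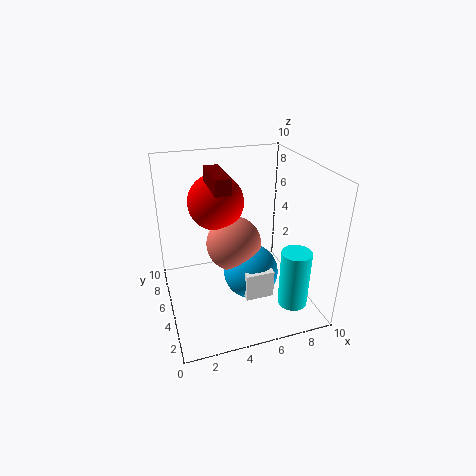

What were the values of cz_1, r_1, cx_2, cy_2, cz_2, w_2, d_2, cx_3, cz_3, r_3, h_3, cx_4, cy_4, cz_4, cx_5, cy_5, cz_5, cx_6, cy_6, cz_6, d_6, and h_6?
cz_1 = 2, r_1 = 2, cx_2 = 3, cy_2 = 3, cz_2 = 9, w_2 = 1, d_2 = 3, cx_3 = 8, cz_3 = 1, r_3 = 1, h_3 = 4, cx_4 = 4, cy_4 = 7, cz_4 = 7, cx_5 = 5, cy_5 = 6, cz_5 = 4, cx_6 = 5, cy_6 = 3, cz_6 = 1, d_6 = 2, h_6 = 2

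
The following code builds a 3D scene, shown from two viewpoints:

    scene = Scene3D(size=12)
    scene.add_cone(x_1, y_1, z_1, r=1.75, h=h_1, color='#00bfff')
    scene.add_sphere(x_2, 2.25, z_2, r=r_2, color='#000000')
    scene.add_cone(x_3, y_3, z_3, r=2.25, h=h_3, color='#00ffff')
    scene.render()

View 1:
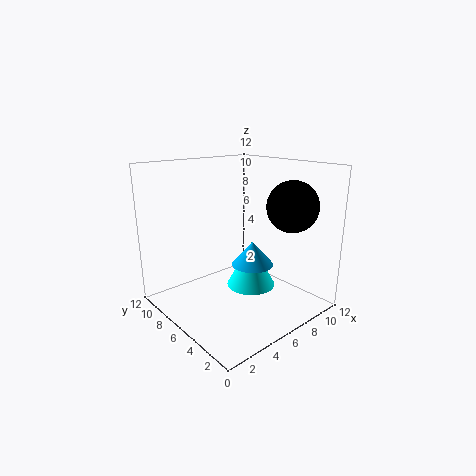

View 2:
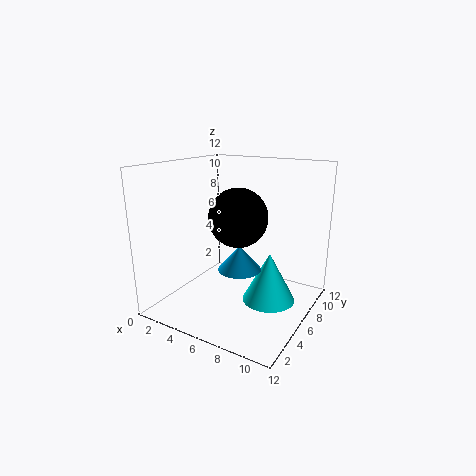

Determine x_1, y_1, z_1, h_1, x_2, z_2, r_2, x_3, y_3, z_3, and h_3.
x_1 = 6.75, y_1 = 5, z_1 = 3.75, h_1 = 2, x_2 = 8.25, z_2 = 9, r_2 = 2, x_3 = 8.5, y_3 = 7, z_3 = 0.5, h_3 = 4.25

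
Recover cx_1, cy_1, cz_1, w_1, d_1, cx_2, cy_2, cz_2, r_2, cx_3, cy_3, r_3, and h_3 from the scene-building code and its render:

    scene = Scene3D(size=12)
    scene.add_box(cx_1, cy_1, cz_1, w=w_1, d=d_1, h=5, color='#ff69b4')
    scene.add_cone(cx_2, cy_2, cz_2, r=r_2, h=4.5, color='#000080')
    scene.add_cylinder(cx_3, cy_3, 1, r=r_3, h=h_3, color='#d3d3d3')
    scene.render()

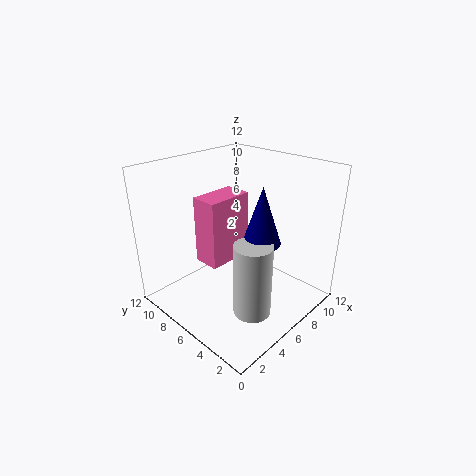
cx_1 = 2, cy_1 = 4.5, cz_1 = 5.5, w_1 = 3.5, d_1 = 2, cx_2 = 6, cy_2 = 3.5, cz_2 = 6.5, r_2 = 1.5, cx_3 = 4.5, cy_3 = 3, r_3 = 1.5, h_3 = 6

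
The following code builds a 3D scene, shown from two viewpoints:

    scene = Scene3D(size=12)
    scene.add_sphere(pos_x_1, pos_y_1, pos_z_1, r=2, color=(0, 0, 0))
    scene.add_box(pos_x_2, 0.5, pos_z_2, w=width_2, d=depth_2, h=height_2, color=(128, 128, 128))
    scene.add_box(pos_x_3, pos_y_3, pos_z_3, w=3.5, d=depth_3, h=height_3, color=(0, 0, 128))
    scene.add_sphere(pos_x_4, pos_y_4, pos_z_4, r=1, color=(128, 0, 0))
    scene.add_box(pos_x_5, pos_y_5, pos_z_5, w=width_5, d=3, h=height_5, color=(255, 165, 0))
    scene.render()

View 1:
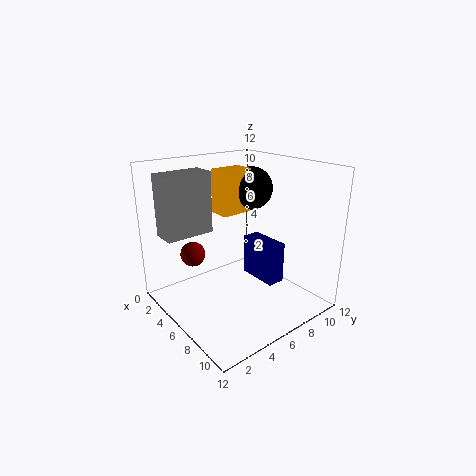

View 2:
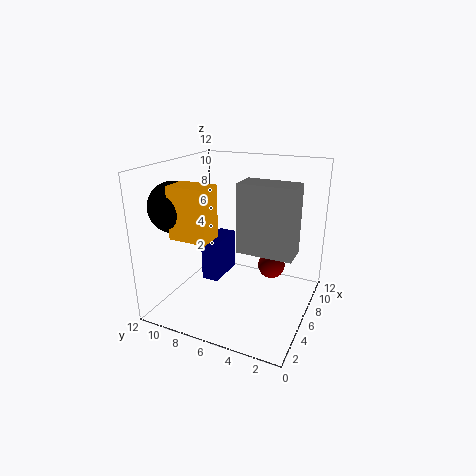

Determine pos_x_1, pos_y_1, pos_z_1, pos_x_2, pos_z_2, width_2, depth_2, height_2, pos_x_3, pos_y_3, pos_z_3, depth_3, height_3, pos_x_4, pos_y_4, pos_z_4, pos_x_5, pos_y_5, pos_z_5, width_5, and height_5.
pos_x_1 = 3, pos_y_1 = 10, pos_z_1 = 9, pos_x_2 = 2.5, pos_z_2 = 6.5, width_2 = 2, depth_2 = 4, height_2 = 5, pos_x_3 = 5, pos_y_3 = 7.5, pos_z_3 = 2, depth_3 = 1.5, height_3 = 3.5, pos_x_4 = 4.5, pos_y_4 = 2.5, pos_z_4 = 5, pos_x_5 = 1.5, pos_y_5 = 6.5, pos_z_5 = 7, width_5 = 2, height_5 = 4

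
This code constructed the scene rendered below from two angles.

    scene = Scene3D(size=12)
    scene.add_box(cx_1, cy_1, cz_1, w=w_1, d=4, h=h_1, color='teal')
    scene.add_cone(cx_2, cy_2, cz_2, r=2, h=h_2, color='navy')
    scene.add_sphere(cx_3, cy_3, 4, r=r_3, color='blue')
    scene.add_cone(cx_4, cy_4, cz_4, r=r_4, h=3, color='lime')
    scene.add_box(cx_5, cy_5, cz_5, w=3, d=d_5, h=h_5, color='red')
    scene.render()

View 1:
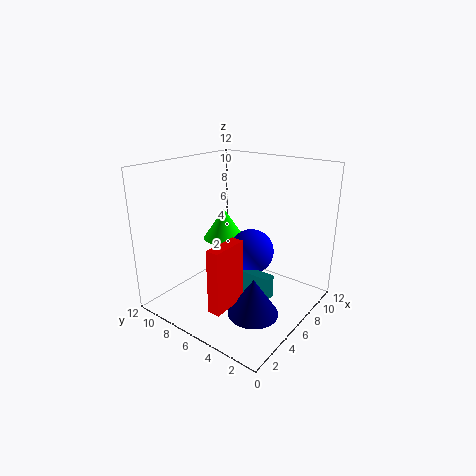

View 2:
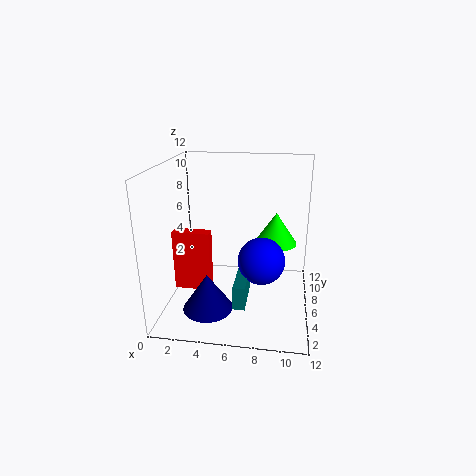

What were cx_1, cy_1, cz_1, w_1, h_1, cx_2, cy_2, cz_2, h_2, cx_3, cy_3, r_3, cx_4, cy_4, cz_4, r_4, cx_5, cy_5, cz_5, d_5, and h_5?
cx_1 = 6, cy_1 = 3, cz_1 = 1, w_1 = 1, h_1 = 2, cx_2 = 4, cy_2 = 3, cz_2 = 1, h_2 = 3, cx_3 = 8, cy_3 = 6, r_3 = 2, cx_4 = 9, cy_4 = 10, cz_4 = 4, r_4 = 2, cx_5 = 1, cy_5 = 4, cz_5 = 2, d_5 = 1, h_5 = 5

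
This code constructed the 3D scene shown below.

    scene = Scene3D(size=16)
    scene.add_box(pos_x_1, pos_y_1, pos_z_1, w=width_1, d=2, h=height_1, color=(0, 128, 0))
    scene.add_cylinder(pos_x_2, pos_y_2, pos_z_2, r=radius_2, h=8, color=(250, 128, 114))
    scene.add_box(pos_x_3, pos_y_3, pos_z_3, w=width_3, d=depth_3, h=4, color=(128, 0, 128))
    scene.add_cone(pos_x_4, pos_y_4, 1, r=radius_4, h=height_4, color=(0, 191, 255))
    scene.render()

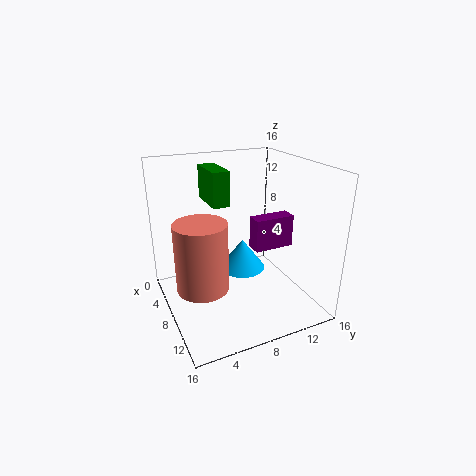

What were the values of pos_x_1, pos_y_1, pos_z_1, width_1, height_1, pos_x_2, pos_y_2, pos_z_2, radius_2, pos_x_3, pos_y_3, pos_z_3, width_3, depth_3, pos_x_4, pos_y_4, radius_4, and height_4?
pos_x_1 = 1, pos_y_1 = 6, pos_z_1 = 11, width_1 = 5, height_1 = 4, pos_x_2 = 7, pos_y_2 = 4, pos_z_2 = 2, radius_2 = 3, pos_x_3 = 5, pos_y_3 = 11, pos_z_3 = 5, width_3 = 2, depth_3 = 5, pos_x_4 = 3, pos_y_4 = 11, radius_4 = 3, height_4 = 4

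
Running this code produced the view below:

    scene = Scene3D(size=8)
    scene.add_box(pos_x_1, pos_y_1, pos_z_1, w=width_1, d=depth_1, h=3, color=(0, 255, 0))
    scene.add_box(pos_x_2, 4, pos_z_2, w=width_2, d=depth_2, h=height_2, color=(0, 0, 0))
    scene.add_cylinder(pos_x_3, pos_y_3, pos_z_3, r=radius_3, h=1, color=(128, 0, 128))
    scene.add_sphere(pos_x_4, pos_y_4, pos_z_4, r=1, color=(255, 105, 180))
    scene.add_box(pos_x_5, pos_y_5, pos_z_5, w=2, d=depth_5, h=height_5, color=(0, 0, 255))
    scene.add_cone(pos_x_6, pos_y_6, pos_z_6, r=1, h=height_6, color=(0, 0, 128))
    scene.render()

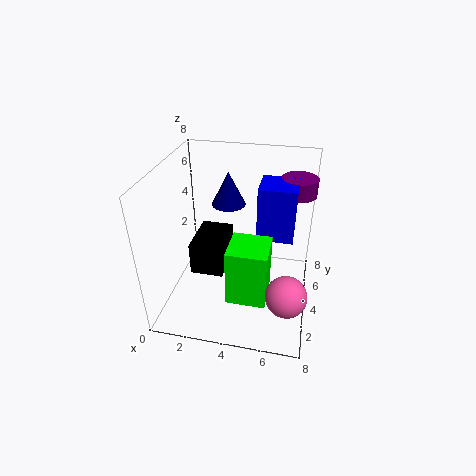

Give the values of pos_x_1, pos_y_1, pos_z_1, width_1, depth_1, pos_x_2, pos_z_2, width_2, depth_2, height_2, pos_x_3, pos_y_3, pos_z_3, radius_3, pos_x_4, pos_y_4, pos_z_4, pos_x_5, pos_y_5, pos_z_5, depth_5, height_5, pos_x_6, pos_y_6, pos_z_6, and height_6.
pos_x_1 = 4; pos_y_1 = 1; pos_z_1 = 2; width_1 = 2; depth_1 = 2; pos_x_2 = 1; pos_z_2 = 1; width_2 = 2; depth_2 = 3; height_2 = 2; pos_x_3 = 7; pos_y_3 = 6; pos_z_3 = 6; radius_3 = 1; pos_x_4 = 7; pos_y_4 = 1; pos_z_4 = 3; pos_x_5 = 5; pos_y_5 = 4; pos_z_5 = 4; depth_5 = 2; height_5 = 3; pos_x_6 = 3; pos_y_6 = 6; pos_z_6 = 5; height_6 = 2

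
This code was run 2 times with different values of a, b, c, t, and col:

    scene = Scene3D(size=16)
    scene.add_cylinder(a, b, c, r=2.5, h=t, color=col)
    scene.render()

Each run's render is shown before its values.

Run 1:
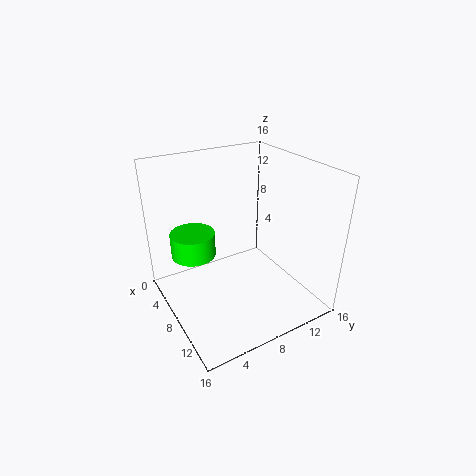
a = 5.25
b = 3.75
c = 5.75
t = 2.75
col = 'lime'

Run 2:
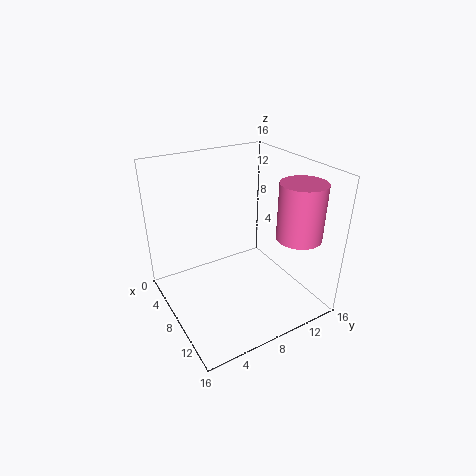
a = 11.75
b = 13.5
c = 8.25
t = 6.25
col = 'hotpink'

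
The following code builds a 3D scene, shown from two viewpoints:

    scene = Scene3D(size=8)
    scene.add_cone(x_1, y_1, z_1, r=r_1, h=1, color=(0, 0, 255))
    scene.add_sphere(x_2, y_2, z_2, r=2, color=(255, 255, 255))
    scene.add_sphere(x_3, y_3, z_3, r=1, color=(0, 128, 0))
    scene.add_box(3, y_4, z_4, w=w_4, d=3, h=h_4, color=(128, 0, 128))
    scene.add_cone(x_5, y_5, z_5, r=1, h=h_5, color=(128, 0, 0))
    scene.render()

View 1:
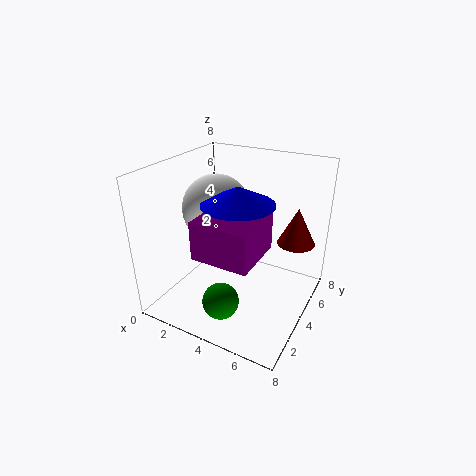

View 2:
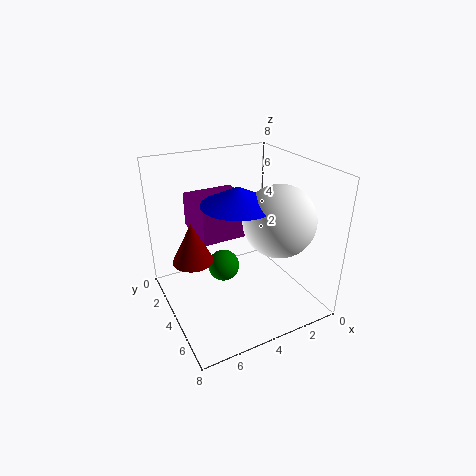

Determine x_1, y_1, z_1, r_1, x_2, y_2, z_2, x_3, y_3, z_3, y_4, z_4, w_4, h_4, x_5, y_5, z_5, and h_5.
x_1 = 4; y_1 = 4; z_1 = 6; r_1 = 2; x_2 = 2; y_2 = 5; z_2 = 5; x_3 = 4; y_3 = 2; z_3 = 1; y_4 = 1; z_4 = 4; w_4 = 3; h_4 = 2; x_5 = 7; y_5 = 5; z_5 = 4; h_5 = 2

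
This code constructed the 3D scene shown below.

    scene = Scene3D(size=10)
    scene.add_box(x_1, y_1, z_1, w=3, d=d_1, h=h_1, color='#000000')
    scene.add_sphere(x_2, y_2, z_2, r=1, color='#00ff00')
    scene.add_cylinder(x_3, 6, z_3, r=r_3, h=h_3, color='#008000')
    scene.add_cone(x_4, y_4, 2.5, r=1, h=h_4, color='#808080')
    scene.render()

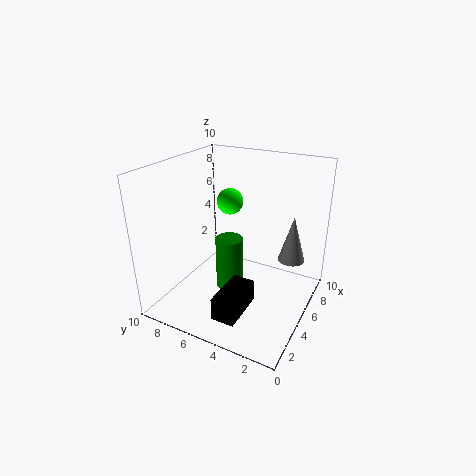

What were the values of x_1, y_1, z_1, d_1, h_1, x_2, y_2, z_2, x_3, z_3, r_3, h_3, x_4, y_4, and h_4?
x_1 = 0.5
y_1 = 3
z_1 = 1.5
d_1 = 1.5
h_1 = 1.5
x_2 = 7.5
y_2 = 7
z_2 = 6.5
x_3 = 5.5
z_3 = 0.5
r_3 = 1
h_3 = 4
x_4 = 8
y_4 = 2
h_4 = 3.5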